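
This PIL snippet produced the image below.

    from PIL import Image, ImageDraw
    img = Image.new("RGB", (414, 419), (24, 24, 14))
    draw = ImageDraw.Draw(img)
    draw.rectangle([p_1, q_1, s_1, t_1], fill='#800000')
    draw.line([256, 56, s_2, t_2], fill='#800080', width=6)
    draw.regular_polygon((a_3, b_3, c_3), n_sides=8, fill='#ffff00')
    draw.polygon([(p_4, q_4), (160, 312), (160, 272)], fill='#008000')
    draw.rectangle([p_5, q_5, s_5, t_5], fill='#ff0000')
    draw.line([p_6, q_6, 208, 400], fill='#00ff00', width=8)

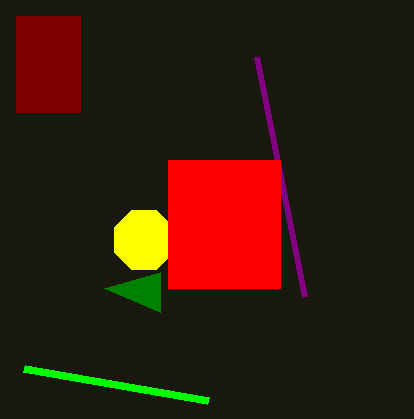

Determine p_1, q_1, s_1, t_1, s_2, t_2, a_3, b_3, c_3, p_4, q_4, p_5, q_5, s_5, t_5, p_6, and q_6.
p_1 = 16; q_1 = 16; s_1 = 80; t_1 = 112; s_2 = 304; t_2 = 296; a_3 = 144; b_3 = 240; c_3 = 32; p_4 = 104; q_4 = 288; p_5 = 168; q_5 = 160; s_5 = 280; t_5 = 288; p_6 = 24; q_6 = 368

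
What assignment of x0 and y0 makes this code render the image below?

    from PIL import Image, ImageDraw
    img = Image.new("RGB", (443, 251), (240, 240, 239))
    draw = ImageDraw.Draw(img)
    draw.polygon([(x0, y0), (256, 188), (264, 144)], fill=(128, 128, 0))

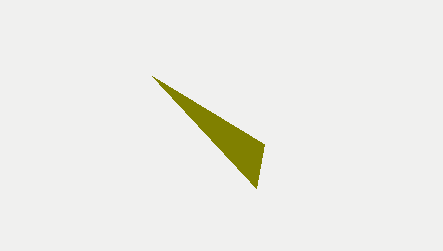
x0 = 152
y0 = 76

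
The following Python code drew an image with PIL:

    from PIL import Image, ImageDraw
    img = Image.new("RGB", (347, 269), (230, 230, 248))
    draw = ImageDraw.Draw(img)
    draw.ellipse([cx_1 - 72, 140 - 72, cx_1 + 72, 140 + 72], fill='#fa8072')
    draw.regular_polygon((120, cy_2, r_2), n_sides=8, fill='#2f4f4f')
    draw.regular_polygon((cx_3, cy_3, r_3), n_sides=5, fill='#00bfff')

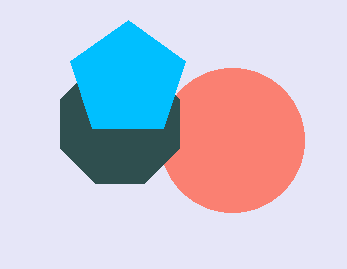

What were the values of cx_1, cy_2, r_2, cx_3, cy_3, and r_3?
cx_1 = 232
cy_2 = 124
r_2 = 64
cx_3 = 128
cy_3 = 80
r_3 = 60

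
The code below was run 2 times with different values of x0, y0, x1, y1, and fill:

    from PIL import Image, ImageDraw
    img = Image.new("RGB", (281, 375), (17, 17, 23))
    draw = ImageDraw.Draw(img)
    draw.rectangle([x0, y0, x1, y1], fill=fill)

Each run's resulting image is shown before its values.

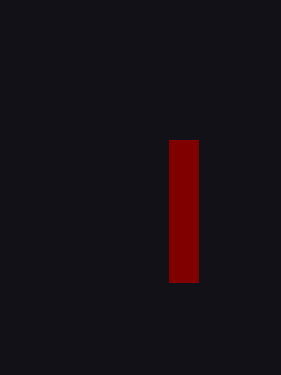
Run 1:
x0 = 169; y0 = 140; x1 = 198; y1 = 282; fill = 'maroon'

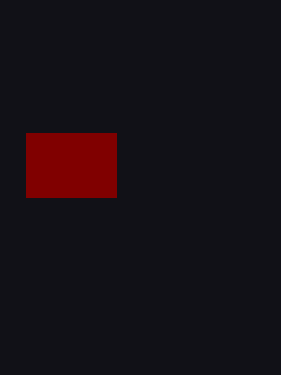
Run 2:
x0 = 26; y0 = 133; x1 = 116; y1 = 197; fill = 'maroon'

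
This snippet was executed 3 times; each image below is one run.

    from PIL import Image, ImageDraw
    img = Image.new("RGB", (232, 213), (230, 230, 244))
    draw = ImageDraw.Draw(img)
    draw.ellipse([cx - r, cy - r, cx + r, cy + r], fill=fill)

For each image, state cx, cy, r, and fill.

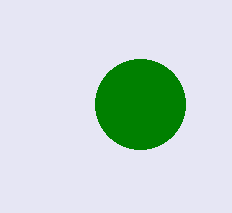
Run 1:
cx = 140, cy = 104, r = 45, fill = 'green'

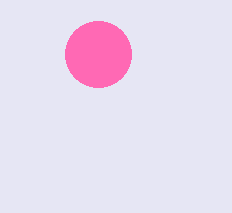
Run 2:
cx = 98
cy = 54
r = 33
fill = 'hotpink'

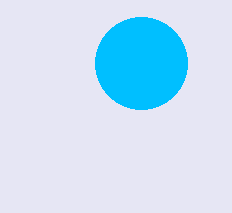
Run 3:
cx = 141
cy = 63
r = 46
fill = 'deepskyblue'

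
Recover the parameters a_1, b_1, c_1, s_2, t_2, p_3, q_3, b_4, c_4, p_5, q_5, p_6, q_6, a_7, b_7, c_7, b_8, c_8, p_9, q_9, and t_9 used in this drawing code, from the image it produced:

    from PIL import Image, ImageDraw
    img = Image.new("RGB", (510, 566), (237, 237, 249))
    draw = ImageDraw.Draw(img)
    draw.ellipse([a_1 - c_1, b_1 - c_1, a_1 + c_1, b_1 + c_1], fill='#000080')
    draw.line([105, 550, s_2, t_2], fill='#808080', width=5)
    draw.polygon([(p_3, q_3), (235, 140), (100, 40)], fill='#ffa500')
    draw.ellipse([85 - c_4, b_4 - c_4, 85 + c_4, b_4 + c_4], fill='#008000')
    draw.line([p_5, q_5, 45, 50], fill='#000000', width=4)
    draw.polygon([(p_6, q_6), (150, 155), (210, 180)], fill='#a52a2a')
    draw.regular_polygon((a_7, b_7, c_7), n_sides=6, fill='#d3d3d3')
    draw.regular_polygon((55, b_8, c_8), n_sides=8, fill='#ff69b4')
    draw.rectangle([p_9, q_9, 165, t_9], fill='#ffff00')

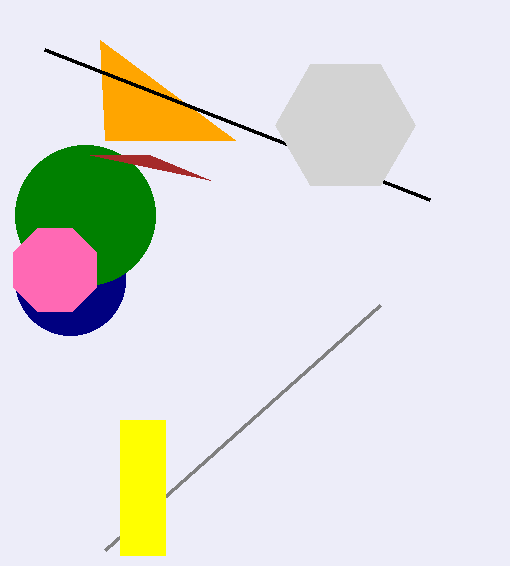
a_1 = 70; b_1 = 280; c_1 = 55; s_2 = 380; t_2 = 305; p_3 = 105; q_3 = 140; b_4 = 215; c_4 = 70; p_5 = 430; q_5 = 200; p_6 = 90; q_6 = 155; a_7 = 345; b_7 = 125; c_7 = 70; b_8 = 270; c_8 = 45; p_9 = 120; q_9 = 420; t_9 = 555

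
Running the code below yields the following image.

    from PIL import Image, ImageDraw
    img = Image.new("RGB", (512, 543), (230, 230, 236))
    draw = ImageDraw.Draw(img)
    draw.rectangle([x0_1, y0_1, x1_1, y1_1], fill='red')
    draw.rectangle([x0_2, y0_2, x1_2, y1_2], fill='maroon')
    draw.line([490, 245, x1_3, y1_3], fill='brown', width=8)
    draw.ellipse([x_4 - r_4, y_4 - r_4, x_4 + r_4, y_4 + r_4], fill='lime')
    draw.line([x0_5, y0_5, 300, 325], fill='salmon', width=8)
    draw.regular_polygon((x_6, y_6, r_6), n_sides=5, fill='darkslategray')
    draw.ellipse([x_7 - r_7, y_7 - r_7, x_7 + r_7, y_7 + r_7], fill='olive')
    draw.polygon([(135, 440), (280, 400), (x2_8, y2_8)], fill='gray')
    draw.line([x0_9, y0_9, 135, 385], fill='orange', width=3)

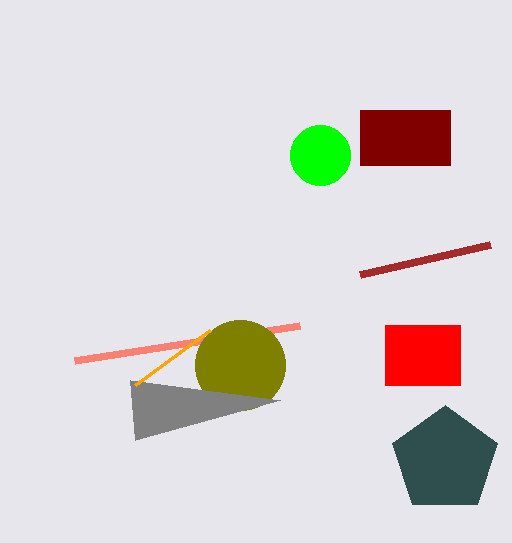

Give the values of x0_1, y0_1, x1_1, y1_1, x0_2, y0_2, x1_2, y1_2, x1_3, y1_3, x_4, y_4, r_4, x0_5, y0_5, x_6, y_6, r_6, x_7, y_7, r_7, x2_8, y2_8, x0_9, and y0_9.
x0_1 = 385
y0_1 = 325
x1_1 = 460
y1_1 = 385
x0_2 = 360
y0_2 = 110
x1_2 = 450
y1_2 = 165
x1_3 = 360
y1_3 = 275
x_4 = 320
y_4 = 155
r_4 = 30
x0_5 = 75
y0_5 = 360
x_6 = 445
y_6 = 460
r_6 = 55
x_7 = 240
y_7 = 365
r_7 = 45
x2_8 = 130
y2_8 = 380
x0_9 = 210
y0_9 = 330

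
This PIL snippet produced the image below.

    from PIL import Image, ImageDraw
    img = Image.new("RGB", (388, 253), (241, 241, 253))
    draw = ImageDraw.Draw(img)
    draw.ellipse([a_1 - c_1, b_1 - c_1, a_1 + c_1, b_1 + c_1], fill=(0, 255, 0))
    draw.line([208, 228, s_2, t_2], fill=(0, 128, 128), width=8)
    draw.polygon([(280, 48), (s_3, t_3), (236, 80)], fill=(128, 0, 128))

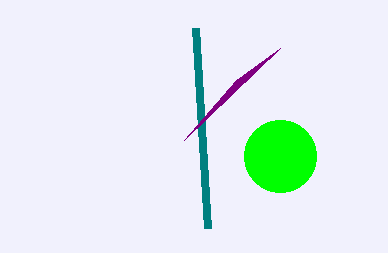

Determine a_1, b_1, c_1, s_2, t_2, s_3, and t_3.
a_1 = 280; b_1 = 156; c_1 = 36; s_2 = 196; t_2 = 28; s_3 = 184; t_3 = 140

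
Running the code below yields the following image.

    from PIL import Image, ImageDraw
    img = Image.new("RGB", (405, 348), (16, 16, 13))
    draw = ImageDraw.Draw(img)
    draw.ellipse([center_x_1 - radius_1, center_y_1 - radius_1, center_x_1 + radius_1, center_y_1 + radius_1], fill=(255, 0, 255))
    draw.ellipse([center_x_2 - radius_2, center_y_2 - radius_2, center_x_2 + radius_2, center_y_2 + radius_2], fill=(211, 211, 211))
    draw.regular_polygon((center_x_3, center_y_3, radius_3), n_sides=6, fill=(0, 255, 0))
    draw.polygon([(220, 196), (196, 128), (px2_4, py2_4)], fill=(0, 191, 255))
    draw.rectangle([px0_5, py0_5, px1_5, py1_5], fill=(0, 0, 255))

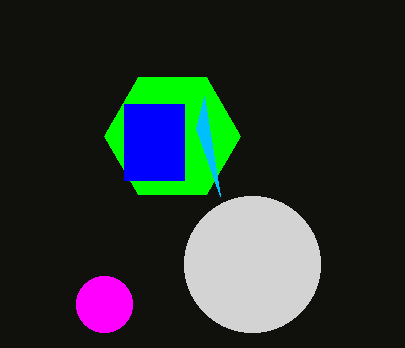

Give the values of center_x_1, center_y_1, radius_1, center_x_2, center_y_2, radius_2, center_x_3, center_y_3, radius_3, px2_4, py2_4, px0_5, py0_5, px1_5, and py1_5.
center_x_1 = 104, center_y_1 = 304, radius_1 = 28, center_x_2 = 252, center_y_2 = 264, radius_2 = 68, center_x_3 = 172, center_y_3 = 136, radius_3 = 68, px2_4 = 204, py2_4 = 96, px0_5 = 124, py0_5 = 104, px1_5 = 184, py1_5 = 180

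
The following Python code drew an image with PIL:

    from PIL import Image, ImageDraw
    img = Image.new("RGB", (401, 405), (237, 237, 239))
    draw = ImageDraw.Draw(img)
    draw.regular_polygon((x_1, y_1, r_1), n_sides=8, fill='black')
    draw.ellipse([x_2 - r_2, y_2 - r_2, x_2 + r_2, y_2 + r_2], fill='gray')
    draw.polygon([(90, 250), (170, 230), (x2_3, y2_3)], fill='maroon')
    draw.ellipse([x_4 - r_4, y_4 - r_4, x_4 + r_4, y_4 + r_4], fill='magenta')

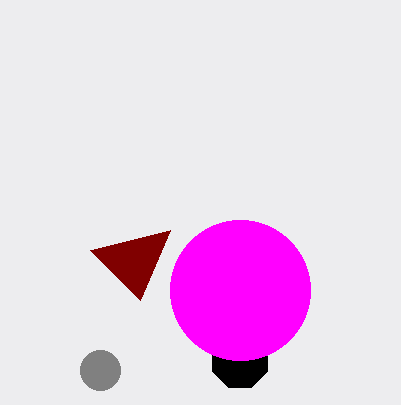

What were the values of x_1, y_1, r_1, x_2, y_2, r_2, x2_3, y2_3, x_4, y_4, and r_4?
x_1 = 240; y_1 = 360; r_1 = 30; x_2 = 100; y_2 = 370; r_2 = 20; x2_3 = 140; y2_3 = 300; x_4 = 240; y_4 = 290; r_4 = 70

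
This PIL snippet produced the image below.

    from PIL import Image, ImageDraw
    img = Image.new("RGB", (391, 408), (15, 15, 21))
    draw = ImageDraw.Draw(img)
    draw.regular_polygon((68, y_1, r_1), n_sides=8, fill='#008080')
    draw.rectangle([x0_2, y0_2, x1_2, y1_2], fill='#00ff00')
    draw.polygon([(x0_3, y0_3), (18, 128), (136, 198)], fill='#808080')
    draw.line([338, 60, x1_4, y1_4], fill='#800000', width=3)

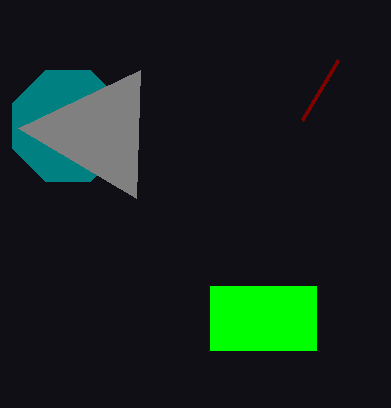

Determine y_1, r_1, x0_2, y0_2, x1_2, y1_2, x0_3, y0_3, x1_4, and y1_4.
y_1 = 126, r_1 = 60, x0_2 = 210, y0_2 = 286, x1_2 = 316, y1_2 = 350, x0_3 = 140, y0_3 = 70, x1_4 = 302, y1_4 = 120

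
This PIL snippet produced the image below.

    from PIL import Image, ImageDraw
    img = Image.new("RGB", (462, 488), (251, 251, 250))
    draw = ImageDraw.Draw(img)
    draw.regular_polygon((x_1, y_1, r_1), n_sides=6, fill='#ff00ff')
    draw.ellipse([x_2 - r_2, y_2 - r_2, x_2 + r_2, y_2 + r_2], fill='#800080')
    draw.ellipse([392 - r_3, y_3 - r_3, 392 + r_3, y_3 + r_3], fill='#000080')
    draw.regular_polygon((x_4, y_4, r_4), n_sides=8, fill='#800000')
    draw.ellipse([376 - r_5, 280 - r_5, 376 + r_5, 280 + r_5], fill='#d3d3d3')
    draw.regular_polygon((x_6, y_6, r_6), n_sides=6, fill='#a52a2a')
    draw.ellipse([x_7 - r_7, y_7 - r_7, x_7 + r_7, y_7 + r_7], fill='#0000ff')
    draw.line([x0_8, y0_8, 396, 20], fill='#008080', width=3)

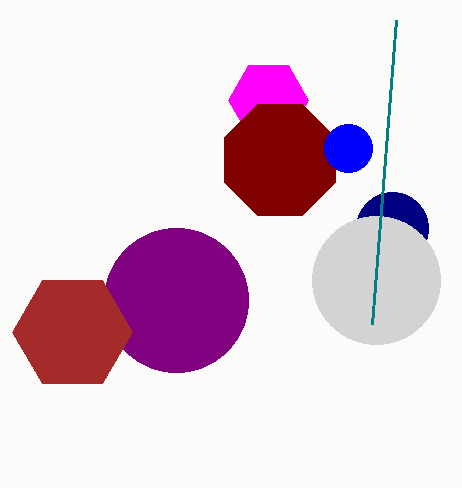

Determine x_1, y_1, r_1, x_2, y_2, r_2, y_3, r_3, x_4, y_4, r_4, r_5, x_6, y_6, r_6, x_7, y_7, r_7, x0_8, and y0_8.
x_1 = 268; y_1 = 100; r_1 = 40; x_2 = 176; y_2 = 300; r_2 = 72; y_3 = 228; r_3 = 36; x_4 = 280; y_4 = 160; r_4 = 60; r_5 = 64; x_6 = 72; y_6 = 332; r_6 = 60; x_7 = 348; y_7 = 148; r_7 = 24; x0_8 = 372; y0_8 = 324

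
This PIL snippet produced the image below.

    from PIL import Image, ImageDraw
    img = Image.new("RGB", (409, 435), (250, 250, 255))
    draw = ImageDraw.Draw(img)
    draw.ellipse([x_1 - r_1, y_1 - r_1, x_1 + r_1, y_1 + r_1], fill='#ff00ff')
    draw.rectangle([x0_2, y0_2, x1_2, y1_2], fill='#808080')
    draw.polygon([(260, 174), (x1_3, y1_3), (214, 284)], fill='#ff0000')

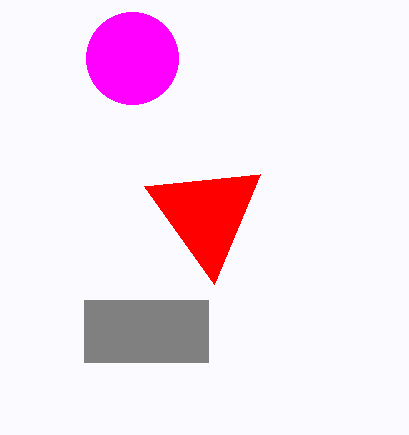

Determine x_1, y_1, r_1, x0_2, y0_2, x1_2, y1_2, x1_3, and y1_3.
x_1 = 132; y_1 = 58; r_1 = 46; x0_2 = 84; y0_2 = 300; x1_2 = 208; y1_2 = 362; x1_3 = 144; y1_3 = 186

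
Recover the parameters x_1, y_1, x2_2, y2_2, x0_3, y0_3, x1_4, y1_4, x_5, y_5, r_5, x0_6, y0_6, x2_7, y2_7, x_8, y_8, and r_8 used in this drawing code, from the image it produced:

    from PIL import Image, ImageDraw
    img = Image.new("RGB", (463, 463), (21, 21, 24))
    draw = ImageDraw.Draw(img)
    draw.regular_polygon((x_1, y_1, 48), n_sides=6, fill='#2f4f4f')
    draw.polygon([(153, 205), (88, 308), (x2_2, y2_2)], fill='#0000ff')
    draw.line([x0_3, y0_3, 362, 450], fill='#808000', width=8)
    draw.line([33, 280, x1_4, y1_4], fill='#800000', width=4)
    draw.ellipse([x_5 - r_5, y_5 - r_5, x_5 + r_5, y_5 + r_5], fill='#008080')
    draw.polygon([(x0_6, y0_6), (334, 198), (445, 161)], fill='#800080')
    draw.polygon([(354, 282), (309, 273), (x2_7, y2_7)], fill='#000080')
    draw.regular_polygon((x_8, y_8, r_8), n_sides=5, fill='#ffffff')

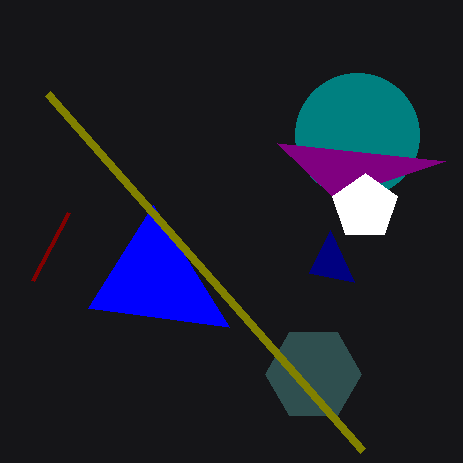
x_1 = 313; y_1 = 374; x2_2 = 229; y2_2 = 327; x0_3 = 47; y0_3 = 93; x1_4 = 69; y1_4 = 212; x_5 = 357; y_5 = 135; r_5 = 62; x0_6 = 277; y0_6 = 143; x2_7 = 330; y2_7 = 230; x_8 = 365; y_8 = 207; r_8 = 34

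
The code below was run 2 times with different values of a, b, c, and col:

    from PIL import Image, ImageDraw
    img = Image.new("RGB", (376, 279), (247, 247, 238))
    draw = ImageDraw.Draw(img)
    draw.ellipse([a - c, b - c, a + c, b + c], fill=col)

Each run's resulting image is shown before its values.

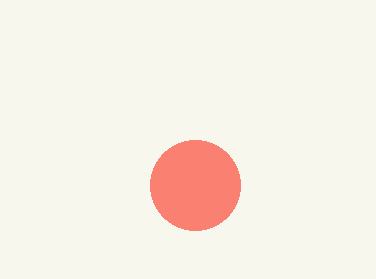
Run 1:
a = 195; b = 185; c = 45; col = 'salmon'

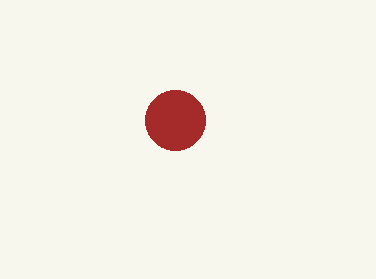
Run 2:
a = 175; b = 120; c = 30; col = 'brown'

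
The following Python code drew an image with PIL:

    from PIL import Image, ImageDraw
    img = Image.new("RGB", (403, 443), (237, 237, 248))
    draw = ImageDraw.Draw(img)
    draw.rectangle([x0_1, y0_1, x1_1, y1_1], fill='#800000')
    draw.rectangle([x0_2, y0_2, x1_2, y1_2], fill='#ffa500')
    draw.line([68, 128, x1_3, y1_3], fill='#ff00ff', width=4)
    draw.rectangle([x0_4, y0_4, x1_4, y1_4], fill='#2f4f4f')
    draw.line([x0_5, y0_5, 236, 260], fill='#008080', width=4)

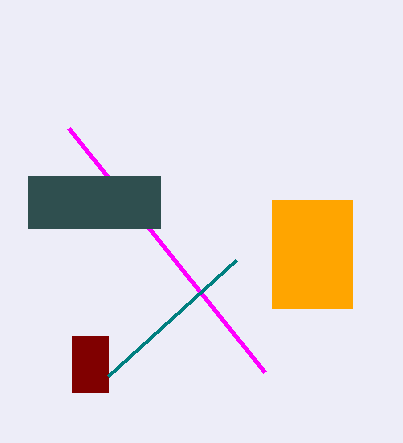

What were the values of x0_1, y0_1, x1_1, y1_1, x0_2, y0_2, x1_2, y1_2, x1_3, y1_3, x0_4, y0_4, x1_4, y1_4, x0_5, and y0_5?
x0_1 = 72
y0_1 = 336
x1_1 = 108
y1_1 = 392
x0_2 = 272
y0_2 = 200
x1_2 = 352
y1_2 = 308
x1_3 = 264
y1_3 = 372
x0_4 = 28
y0_4 = 176
x1_4 = 160
y1_4 = 228
x0_5 = 108
y0_5 = 376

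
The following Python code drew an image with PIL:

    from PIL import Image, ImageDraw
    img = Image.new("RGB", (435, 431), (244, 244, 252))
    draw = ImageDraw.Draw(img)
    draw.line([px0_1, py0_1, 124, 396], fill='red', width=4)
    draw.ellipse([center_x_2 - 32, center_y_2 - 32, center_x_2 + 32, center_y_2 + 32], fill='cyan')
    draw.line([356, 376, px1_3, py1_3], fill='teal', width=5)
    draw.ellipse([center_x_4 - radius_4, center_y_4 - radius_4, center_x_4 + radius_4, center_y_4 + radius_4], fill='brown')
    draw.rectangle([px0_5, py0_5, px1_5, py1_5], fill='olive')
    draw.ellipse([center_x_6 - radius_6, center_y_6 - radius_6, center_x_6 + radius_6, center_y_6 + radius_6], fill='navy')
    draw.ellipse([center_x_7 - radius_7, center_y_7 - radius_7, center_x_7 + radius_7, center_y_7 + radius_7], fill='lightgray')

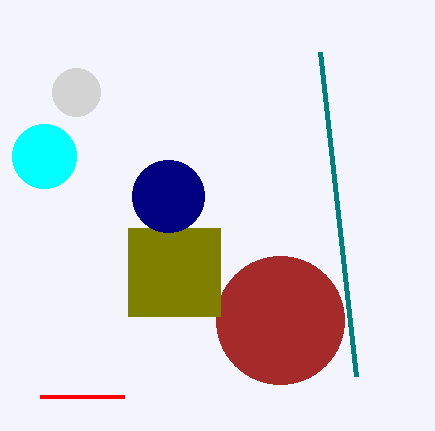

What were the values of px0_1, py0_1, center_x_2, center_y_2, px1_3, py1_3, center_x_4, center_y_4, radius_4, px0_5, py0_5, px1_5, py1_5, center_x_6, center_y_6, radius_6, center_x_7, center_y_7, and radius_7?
px0_1 = 40; py0_1 = 396; center_x_2 = 44; center_y_2 = 156; px1_3 = 320; py1_3 = 52; center_x_4 = 280; center_y_4 = 320; radius_4 = 64; px0_5 = 128; py0_5 = 228; px1_5 = 220; py1_5 = 316; center_x_6 = 168; center_y_6 = 196; radius_6 = 36; center_x_7 = 76; center_y_7 = 92; radius_7 = 24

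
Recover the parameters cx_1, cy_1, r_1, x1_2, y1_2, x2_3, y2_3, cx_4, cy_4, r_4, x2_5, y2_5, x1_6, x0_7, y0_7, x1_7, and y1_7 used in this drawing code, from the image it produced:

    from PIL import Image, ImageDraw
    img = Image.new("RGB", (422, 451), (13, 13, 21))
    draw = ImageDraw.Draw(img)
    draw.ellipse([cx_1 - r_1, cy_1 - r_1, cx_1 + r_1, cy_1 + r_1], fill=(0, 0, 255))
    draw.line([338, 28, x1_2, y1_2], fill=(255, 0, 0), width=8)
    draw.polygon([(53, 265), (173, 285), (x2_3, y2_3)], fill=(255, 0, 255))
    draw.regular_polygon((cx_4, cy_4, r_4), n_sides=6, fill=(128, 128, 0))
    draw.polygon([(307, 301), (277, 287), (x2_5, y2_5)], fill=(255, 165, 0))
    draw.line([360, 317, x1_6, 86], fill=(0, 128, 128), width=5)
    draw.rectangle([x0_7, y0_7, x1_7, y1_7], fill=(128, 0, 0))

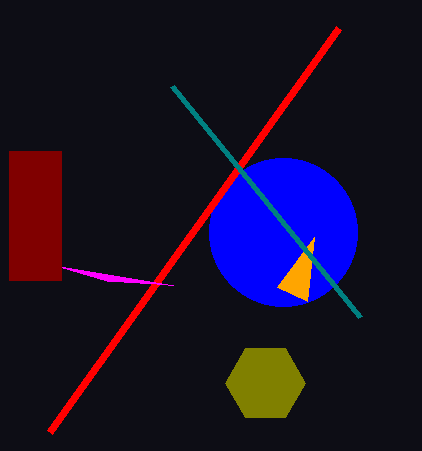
cx_1 = 283
cy_1 = 232
r_1 = 74
x1_2 = 49
y1_2 = 432
x2_3 = 107
y2_3 = 281
cx_4 = 265
cy_4 = 383
r_4 = 40
x2_5 = 314
y2_5 = 237
x1_6 = 172
x0_7 = 9
y0_7 = 151
x1_7 = 61
y1_7 = 280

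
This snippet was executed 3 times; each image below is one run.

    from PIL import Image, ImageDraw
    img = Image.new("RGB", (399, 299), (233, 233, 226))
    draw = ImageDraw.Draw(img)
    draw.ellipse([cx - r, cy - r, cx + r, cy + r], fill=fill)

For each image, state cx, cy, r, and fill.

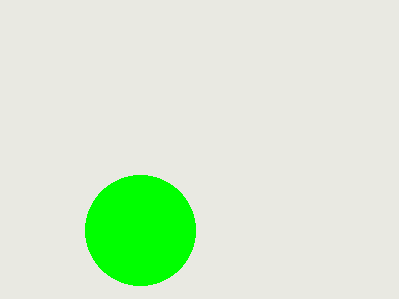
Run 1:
cx = 140; cy = 230; r = 55; fill = 'lime'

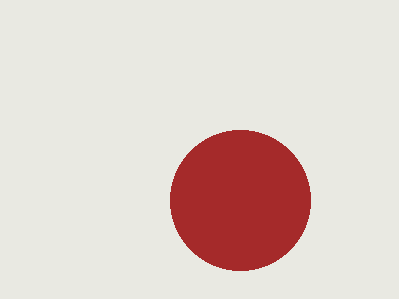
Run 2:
cx = 240, cy = 200, r = 70, fill = 'brown'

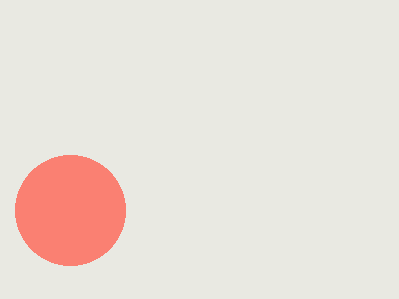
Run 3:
cx = 70, cy = 210, r = 55, fill = 'salmon'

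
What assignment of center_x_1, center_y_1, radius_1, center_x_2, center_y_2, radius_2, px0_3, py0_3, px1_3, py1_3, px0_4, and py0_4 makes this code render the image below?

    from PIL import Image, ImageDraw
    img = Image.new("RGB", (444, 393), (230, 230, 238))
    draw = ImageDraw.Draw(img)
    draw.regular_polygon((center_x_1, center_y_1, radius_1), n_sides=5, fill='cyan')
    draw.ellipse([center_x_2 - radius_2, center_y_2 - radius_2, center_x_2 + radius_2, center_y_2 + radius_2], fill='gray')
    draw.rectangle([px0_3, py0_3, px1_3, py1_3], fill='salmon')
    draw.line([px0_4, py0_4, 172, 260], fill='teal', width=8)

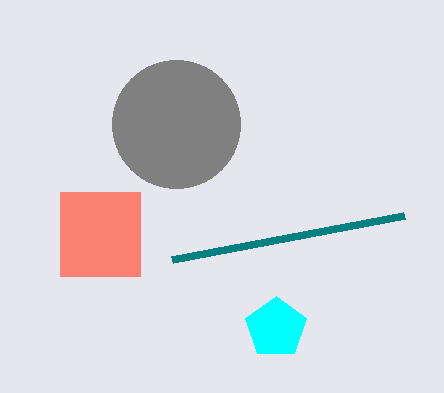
center_x_1 = 276, center_y_1 = 328, radius_1 = 32, center_x_2 = 176, center_y_2 = 124, radius_2 = 64, px0_3 = 60, py0_3 = 192, px1_3 = 140, py1_3 = 276, px0_4 = 404, py0_4 = 216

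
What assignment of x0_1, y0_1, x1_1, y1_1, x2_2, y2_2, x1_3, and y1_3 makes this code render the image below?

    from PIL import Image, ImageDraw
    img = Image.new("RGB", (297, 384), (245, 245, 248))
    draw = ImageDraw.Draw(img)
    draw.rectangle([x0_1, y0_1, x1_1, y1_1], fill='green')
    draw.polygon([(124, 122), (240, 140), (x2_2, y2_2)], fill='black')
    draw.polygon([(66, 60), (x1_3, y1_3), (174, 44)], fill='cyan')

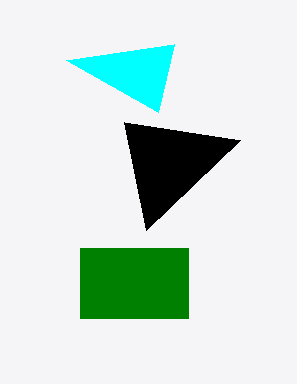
x0_1 = 80, y0_1 = 248, x1_1 = 188, y1_1 = 318, x2_2 = 146, y2_2 = 230, x1_3 = 158, y1_3 = 112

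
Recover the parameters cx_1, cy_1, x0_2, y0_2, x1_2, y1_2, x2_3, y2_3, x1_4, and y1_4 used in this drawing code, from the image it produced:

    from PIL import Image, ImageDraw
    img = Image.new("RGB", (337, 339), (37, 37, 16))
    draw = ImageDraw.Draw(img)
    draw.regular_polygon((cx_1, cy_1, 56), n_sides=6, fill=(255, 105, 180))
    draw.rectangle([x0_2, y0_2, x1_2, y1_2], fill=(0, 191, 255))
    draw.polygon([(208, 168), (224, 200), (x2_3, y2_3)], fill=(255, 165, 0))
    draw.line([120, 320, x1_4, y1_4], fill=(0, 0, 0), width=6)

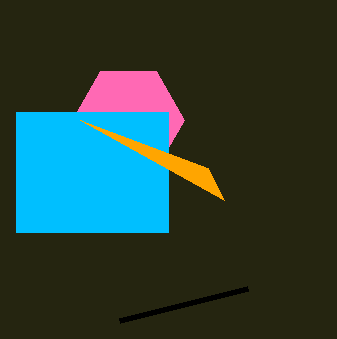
cx_1 = 128
cy_1 = 120
x0_2 = 16
y0_2 = 112
x1_2 = 168
y1_2 = 232
x2_3 = 80
y2_3 = 120
x1_4 = 248
y1_4 = 288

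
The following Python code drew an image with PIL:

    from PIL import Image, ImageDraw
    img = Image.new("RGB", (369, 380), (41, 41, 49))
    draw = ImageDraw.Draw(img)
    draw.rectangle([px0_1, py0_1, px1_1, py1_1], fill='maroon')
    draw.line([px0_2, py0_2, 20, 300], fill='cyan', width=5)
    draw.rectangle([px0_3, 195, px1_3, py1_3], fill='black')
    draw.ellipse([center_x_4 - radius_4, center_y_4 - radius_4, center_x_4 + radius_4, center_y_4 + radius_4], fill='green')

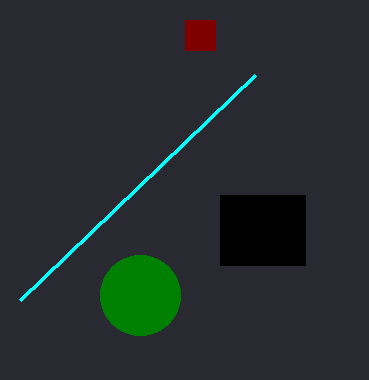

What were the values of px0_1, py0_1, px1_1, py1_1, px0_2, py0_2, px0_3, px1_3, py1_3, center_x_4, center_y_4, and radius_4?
px0_1 = 185; py0_1 = 20; px1_1 = 215; py1_1 = 50; px0_2 = 255; py0_2 = 75; px0_3 = 220; px1_3 = 305; py1_3 = 265; center_x_4 = 140; center_y_4 = 295; radius_4 = 40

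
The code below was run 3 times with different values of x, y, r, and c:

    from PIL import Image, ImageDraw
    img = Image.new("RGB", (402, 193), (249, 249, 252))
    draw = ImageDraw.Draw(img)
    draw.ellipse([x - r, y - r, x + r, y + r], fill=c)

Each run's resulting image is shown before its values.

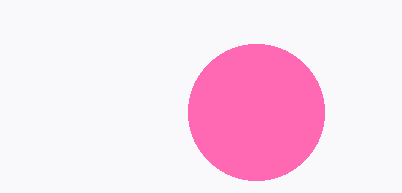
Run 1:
x = 256, y = 112, r = 68, c = 'hotpink'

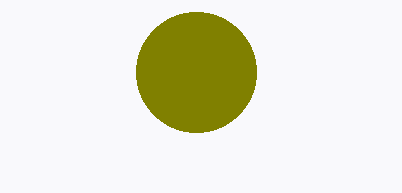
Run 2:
x = 196
y = 72
r = 60
c = 'olive'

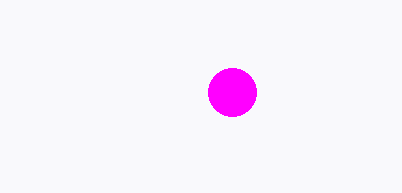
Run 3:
x = 232, y = 92, r = 24, c = 'magenta'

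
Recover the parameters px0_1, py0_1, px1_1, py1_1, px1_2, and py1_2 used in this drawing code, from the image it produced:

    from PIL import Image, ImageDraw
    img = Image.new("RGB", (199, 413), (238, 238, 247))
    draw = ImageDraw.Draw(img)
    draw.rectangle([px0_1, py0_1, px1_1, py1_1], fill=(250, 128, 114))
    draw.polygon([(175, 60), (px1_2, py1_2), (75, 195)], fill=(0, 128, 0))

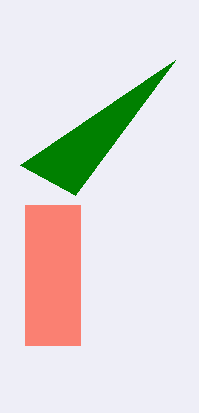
px0_1 = 25, py0_1 = 205, px1_1 = 80, py1_1 = 345, px1_2 = 20, py1_2 = 165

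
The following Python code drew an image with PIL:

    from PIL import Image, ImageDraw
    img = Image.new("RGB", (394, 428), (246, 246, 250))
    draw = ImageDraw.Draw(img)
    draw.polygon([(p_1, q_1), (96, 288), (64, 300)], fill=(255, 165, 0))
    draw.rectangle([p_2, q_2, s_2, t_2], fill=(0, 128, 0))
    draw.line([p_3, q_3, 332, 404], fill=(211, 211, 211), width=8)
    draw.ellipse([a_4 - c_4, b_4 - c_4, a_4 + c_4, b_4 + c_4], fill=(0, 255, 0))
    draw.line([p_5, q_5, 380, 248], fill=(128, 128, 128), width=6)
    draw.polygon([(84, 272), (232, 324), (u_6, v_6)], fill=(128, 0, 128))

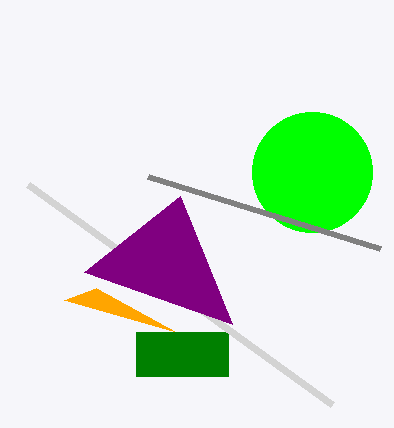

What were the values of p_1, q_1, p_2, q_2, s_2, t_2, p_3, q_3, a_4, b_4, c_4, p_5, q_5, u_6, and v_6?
p_1 = 176
q_1 = 332
p_2 = 136
q_2 = 332
s_2 = 228
t_2 = 376
p_3 = 28
q_3 = 184
a_4 = 312
b_4 = 172
c_4 = 60
p_5 = 148
q_5 = 176
u_6 = 180
v_6 = 196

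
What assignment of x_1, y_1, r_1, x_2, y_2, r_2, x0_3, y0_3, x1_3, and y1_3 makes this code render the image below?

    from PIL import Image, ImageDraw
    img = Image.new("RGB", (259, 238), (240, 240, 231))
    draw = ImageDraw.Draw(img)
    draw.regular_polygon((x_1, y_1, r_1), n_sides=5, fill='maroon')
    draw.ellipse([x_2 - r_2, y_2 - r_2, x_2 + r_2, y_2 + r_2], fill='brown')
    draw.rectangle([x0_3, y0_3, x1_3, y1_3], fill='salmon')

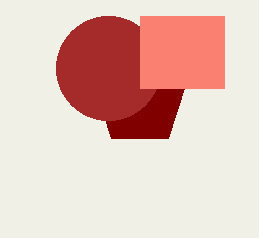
x_1 = 140, y_1 = 100, r_1 = 48, x_2 = 108, y_2 = 68, r_2 = 52, x0_3 = 140, y0_3 = 16, x1_3 = 224, y1_3 = 88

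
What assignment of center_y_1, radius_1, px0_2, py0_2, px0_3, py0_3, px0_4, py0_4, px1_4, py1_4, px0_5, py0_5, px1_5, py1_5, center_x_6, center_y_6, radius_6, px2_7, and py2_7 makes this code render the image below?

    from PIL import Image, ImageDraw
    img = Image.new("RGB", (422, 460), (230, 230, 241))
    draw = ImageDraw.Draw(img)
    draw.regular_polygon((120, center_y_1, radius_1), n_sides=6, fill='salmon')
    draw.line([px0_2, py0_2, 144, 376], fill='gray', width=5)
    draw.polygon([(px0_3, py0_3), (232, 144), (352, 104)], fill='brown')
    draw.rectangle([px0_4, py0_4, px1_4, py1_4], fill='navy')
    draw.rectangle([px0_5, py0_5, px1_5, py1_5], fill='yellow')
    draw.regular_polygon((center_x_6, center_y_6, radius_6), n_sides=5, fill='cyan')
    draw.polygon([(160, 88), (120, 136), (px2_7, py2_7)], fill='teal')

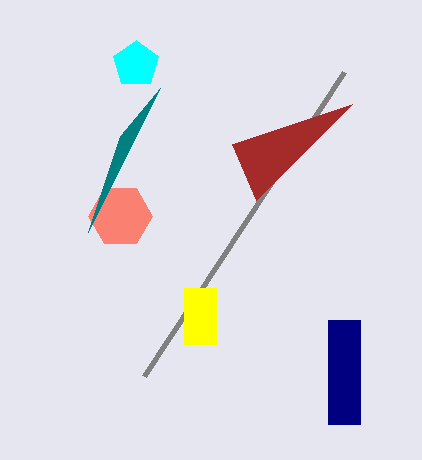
center_y_1 = 216; radius_1 = 32; px0_2 = 344; py0_2 = 72; px0_3 = 256; py0_3 = 200; px0_4 = 328; py0_4 = 320; px1_4 = 360; py1_4 = 424; px0_5 = 184; py0_5 = 288; px1_5 = 216; py1_5 = 344; center_x_6 = 136; center_y_6 = 64; radius_6 = 24; px2_7 = 88; py2_7 = 232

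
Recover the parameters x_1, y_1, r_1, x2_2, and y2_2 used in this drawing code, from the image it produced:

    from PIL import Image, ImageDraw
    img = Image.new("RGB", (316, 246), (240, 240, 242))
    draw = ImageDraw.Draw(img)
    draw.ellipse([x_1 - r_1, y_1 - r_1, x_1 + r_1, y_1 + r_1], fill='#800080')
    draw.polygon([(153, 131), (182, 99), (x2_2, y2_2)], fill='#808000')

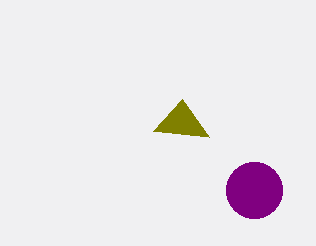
x_1 = 254
y_1 = 190
r_1 = 28
x2_2 = 209
y2_2 = 137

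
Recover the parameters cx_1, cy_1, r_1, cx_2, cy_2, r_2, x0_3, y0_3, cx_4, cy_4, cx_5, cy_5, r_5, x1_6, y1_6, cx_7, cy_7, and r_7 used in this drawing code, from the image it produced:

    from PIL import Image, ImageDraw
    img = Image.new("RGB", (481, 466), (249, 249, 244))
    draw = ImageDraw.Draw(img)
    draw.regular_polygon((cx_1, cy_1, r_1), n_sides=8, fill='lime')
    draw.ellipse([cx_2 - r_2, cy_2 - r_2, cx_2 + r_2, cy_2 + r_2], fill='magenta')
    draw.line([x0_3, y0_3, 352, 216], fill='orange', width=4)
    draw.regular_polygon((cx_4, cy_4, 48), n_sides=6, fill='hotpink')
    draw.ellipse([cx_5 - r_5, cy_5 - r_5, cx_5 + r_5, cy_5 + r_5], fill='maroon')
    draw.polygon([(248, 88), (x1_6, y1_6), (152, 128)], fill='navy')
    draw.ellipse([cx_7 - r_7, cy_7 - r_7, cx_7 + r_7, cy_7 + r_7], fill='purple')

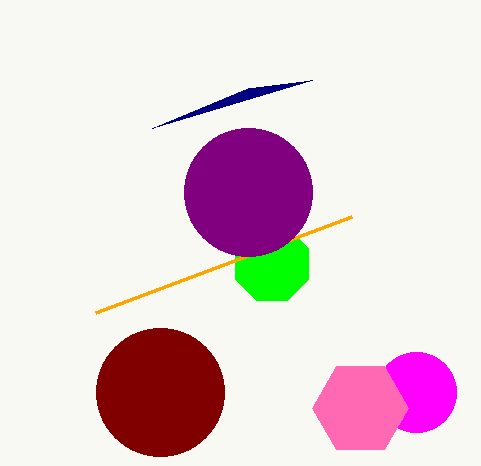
cx_1 = 272, cy_1 = 264, r_1 = 40, cx_2 = 416, cy_2 = 392, r_2 = 40, x0_3 = 96, y0_3 = 312, cx_4 = 360, cy_4 = 408, cx_5 = 160, cy_5 = 392, r_5 = 64, x1_6 = 312, y1_6 = 80, cx_7 = 248, cy_7 = 192, r_7 = 64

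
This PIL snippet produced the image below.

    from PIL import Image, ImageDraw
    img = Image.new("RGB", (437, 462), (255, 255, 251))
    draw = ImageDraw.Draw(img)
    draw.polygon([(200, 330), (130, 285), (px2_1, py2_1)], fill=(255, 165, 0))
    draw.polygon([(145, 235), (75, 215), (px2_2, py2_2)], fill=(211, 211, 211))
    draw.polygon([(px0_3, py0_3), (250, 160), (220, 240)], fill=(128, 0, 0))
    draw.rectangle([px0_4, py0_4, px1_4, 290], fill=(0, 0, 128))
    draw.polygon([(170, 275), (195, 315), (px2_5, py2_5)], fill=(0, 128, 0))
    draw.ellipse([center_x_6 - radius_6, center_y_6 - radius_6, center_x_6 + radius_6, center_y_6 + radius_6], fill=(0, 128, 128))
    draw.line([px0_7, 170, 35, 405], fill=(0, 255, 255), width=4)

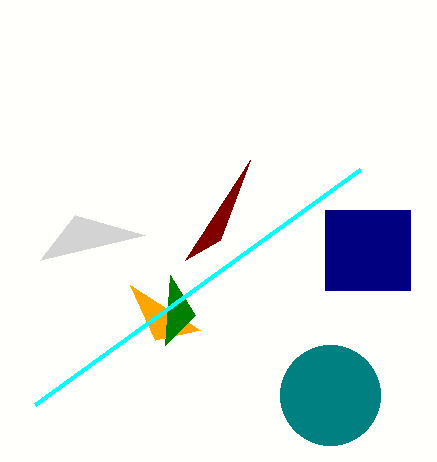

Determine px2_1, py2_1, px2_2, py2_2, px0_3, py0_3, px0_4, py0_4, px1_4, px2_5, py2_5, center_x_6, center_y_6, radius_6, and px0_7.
px2_1 = 155
py2_1 = 340
px2_2 = 40
py2_2 = 260
px0_3 = 185
py0_3 = 260
px0_4 = 325
py0_4 = 210
px1_4 = 410
px2_5 = 165
py2_5 = 345
center_x_6 = 330
center_y_6 = 395
radius_6 = 50
px0_7 = 360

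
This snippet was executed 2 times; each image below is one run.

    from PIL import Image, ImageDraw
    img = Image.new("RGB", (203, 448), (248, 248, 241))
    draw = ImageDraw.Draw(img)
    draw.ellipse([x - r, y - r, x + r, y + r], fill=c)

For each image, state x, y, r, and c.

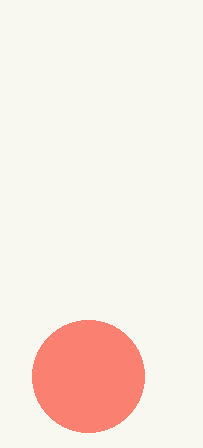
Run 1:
x = 88; y = 376; r = 56; c = 'salmon'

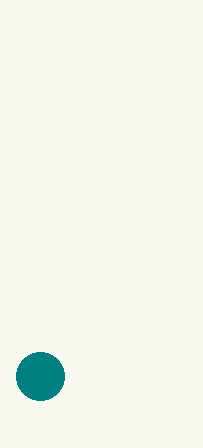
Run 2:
x = 40; y = 376; r = 24; c = 'teal'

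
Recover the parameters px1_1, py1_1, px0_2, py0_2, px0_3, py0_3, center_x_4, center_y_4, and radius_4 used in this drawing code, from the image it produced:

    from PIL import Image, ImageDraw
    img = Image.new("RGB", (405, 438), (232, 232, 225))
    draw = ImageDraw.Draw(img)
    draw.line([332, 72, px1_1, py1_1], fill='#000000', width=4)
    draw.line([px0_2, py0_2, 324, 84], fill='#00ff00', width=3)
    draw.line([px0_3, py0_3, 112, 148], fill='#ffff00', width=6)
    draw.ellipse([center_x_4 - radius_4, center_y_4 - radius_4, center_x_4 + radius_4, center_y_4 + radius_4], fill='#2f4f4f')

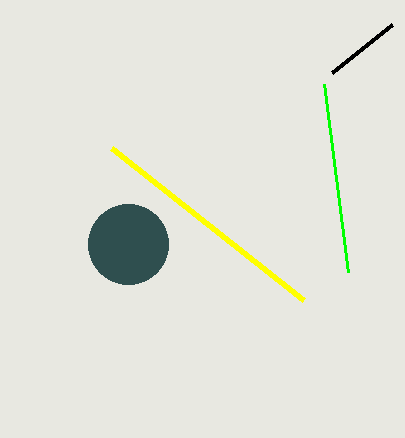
px1_1 = 392; py1_1 = 24; px0_2 = 348; py0_2 = 272; px0_3 = 304; py0_3 = 300; center_x_4 = 128; center_y_4 = 244; radius_4 = 40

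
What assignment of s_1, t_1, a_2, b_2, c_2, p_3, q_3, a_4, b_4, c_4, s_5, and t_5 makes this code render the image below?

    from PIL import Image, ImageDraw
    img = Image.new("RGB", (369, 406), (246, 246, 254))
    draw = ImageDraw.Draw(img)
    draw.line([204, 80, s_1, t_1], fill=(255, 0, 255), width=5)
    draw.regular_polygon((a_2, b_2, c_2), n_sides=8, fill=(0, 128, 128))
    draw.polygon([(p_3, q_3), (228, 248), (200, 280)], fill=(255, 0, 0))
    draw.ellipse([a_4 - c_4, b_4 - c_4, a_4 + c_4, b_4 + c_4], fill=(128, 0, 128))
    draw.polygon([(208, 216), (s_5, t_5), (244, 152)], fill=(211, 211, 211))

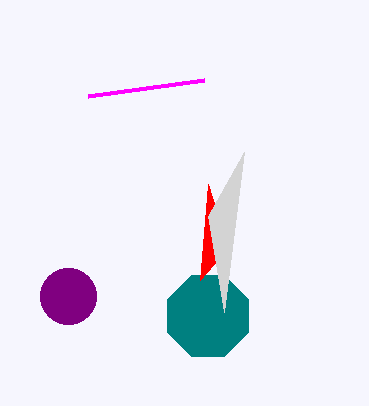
s_1 = 88, t_1 = 96, a_2 = 208, b_2 = 316, c_2 = 44, p_3 = 208, q_3 = 184, a_4 = 68, b_4 = 296, c_4 = 28, s_5 = 224, t_5 = 312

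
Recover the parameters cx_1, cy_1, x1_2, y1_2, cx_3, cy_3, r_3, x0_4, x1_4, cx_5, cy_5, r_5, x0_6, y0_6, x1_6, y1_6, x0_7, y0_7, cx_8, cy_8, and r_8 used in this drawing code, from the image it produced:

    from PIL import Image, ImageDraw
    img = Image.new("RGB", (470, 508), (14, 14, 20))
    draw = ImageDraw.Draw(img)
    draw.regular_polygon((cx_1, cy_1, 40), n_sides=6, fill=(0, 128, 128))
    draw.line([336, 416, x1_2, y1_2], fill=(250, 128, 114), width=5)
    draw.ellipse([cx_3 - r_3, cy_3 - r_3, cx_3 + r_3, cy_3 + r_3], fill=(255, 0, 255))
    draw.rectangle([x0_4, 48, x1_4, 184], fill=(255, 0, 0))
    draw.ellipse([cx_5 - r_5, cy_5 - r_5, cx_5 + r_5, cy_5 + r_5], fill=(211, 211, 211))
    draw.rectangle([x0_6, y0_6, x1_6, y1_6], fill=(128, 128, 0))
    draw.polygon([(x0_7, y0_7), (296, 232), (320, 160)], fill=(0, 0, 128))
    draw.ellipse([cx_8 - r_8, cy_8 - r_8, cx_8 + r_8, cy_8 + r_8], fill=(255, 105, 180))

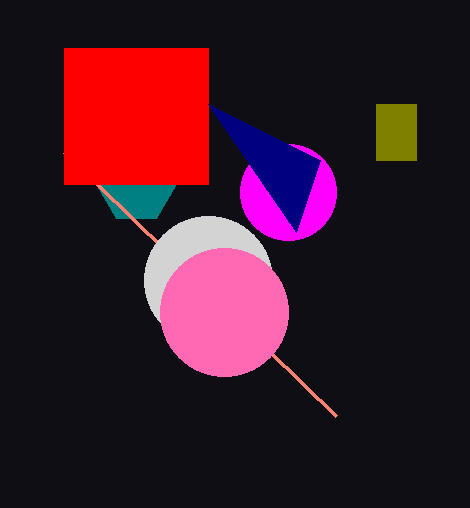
cx_1 = 136, cy_1 = 184, x1_2 = 64, y1_2 = 152, cx_3 = 288, cy_3 = 192, r_3 = 48, x0_4 = 64, x1_4 = 208, cx_5 = 208, cy_5 = 280, r_5 = 64, x0_6 = 376, y0_6 = 104, x1_6 = 416, y1_6 = 160, x0_7 = 208, y0_7 = 104, cx_8 = 224, cy_8 = 312, r_8 = 64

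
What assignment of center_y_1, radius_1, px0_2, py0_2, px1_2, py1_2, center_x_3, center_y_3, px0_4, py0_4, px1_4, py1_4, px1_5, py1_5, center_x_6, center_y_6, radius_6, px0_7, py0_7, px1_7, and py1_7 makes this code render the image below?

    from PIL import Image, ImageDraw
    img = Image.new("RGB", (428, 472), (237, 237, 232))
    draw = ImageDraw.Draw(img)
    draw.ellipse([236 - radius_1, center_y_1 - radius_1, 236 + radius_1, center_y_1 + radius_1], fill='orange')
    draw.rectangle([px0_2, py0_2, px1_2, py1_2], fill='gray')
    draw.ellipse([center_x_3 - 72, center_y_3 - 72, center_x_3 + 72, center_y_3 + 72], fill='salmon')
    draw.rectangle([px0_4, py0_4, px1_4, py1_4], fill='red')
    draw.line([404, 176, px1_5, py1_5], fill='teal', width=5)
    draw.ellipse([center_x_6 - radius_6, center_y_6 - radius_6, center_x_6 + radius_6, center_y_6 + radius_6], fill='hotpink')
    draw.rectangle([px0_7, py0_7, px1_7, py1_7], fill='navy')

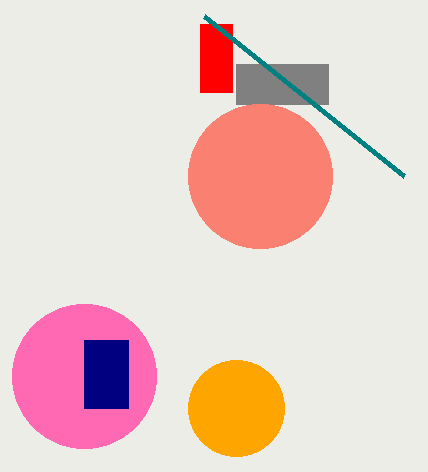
center_y_1 = 408; radius_1 = 48; px0_2 = 236; py0_2 = 64; px1_2 = 328; py1_2 = 104; center_x_3 = 260; center_y_3 = 176; px0_4 = 200; py0_4 = 24; px1_4 = 232; py1_4 = 92; px1_5 = 204; py1_5 = 16; center_x_6 = 84; center_y_6 = 376; radius_6 = 72; px0_7 = 84; py0_7 = 340; px1_7 = 128; py1_7 = 408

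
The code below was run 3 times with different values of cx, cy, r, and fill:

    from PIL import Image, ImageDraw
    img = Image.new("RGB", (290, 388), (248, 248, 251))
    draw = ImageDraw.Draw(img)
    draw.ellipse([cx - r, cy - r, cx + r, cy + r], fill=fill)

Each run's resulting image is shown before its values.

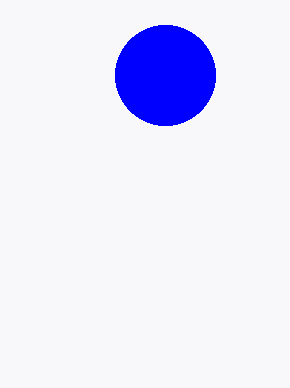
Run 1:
cx = 165, cy = 75, r = 50, fill = 'blue'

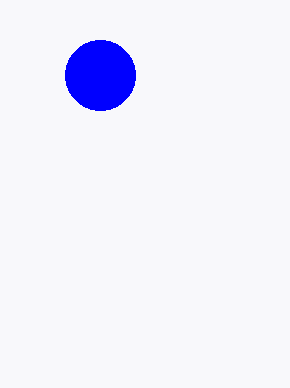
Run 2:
cx = 100
cy = 75
r = 35
fill = 'blue'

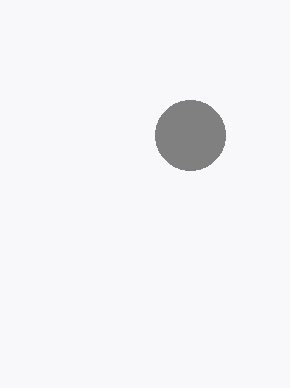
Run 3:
cx = 190
cy = 135
r = 35
fill = 'gray'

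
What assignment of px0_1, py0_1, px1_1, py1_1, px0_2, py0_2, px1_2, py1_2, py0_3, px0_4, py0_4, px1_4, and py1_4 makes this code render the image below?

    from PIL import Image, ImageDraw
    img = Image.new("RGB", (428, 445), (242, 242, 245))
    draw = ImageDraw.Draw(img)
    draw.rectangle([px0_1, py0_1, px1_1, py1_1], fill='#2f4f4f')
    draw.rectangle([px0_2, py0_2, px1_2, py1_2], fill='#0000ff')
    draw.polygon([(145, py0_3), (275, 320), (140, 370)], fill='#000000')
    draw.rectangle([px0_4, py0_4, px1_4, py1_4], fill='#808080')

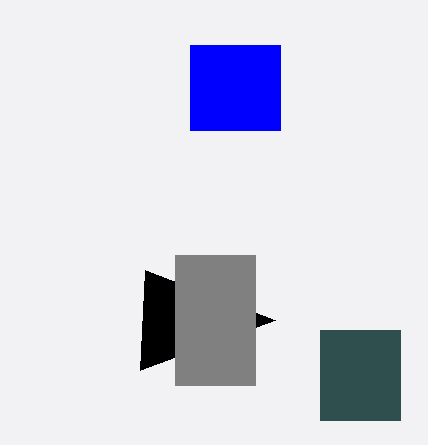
px0_1 = 320
py0_1 = 330
px1_1 = 400
py1_1 = 420
px0_2 = 190
py0_2 = 45
px1_2 = 280
py1_2 = 130
py0_3 = 270
px0_4 = 175
py0_4 = 255
px1_4 = 255
py1_4 = 385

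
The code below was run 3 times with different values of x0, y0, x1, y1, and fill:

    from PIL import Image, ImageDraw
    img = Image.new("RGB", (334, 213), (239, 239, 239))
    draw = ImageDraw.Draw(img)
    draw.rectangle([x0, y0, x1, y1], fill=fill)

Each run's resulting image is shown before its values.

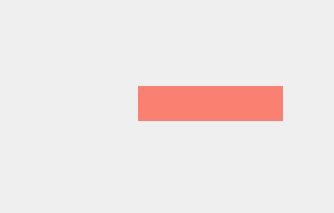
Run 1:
x0 = 138
y0 = 86
x1 = 282
y1 = 120
fill = 'salmon'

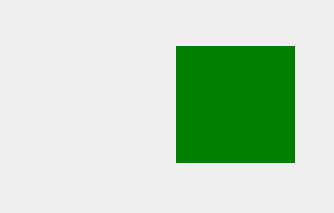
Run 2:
x0 = 176
y0 = 46
x1 = 294
y1 = 162
fill = 'green'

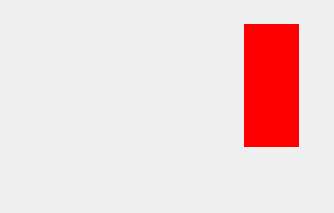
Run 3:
x0 = 244, y0 = 24, x1 = 298, y1 = 146, fill = 'red'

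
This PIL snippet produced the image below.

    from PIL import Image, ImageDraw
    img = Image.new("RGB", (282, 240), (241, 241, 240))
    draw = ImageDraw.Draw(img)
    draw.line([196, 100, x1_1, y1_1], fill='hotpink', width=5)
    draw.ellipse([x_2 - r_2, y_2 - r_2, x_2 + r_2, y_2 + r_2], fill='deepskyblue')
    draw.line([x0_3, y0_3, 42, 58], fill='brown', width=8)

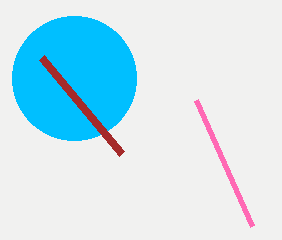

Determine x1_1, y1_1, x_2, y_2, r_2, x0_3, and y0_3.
x1_1 = 252, y1_1 = 226, x_2 = 74, y_2 = 78, r_2 = 62, x0_3 = 122, y0_3 = 154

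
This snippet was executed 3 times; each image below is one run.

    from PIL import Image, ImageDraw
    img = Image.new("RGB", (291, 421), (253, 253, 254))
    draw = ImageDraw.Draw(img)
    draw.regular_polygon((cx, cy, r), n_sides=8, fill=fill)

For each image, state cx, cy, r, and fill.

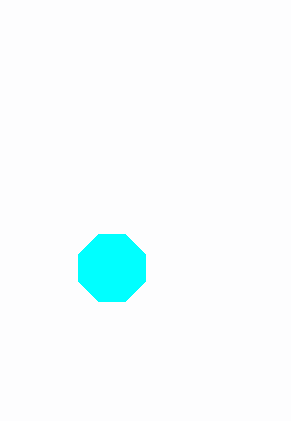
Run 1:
cx = 112; cy = 268; r = 36; fill = 'cyan'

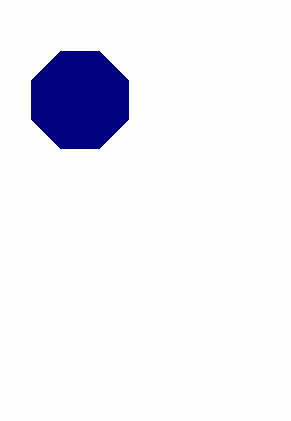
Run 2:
cx = 80; cy = 100; r = 52; fill = 'navy'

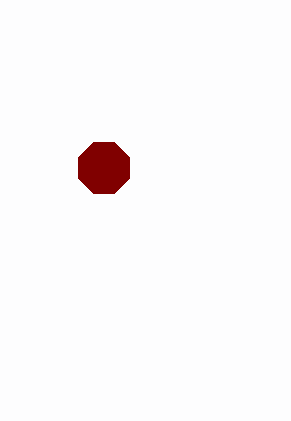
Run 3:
cx = 104; cy = 168; r = 28; fill = 'maroon'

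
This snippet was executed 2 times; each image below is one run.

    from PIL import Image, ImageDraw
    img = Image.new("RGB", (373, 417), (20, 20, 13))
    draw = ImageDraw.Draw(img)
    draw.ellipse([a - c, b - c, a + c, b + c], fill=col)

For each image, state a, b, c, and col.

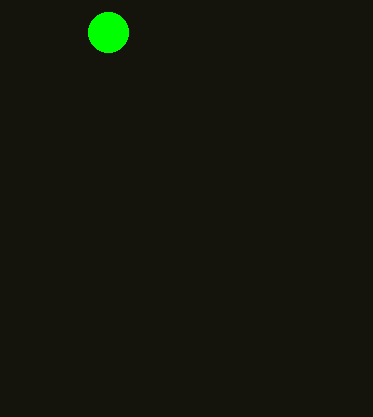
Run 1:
a = 108, b = 32, c = 20, col = 'lime'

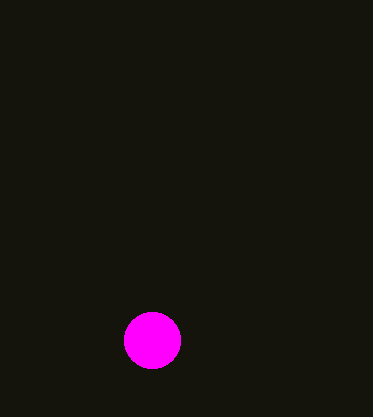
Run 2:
a = 152
b = 340
c = 28
col = 'magenta'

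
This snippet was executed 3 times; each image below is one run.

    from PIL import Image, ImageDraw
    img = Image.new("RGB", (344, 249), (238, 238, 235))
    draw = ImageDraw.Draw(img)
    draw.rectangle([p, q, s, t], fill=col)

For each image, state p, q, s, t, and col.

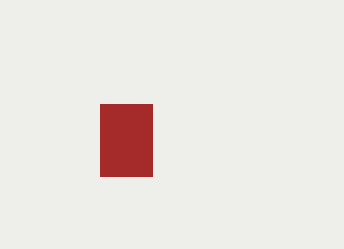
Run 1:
p = 100, q = 104, s = 152, t = 176, col = 'brown'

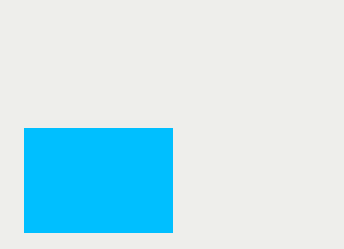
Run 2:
p = 24
q = 128
s = 172
t = 232
col = 'deepskyblue'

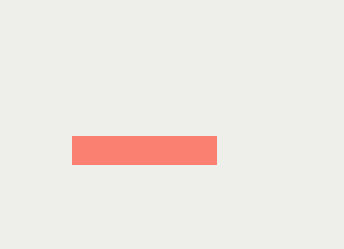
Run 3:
p = 72
q = 136
s = 216
t = 164
col = 'salmon'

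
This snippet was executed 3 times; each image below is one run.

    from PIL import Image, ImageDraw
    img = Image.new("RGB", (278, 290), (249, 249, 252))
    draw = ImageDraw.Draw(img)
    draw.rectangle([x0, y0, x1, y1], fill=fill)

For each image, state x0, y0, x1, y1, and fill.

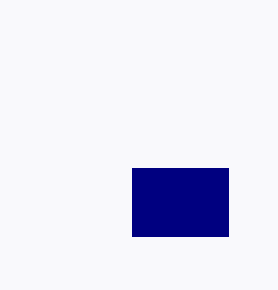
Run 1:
x0 = 132, y0 = 168, x1 = 228, y1 = 236, fill = 'navy'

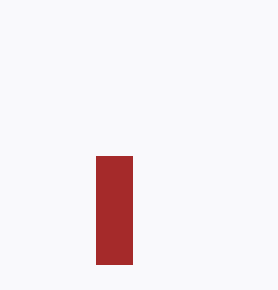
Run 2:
x0 = 96
y0 = 156
x1 = 132
y1 = 264
fill = 'brown'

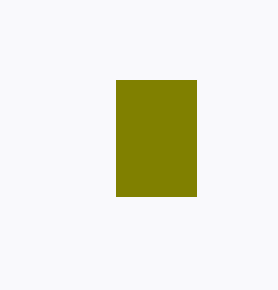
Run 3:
x0 = 116, y0 = 80, x1 = 196, y1 = 196, fill = 'olive'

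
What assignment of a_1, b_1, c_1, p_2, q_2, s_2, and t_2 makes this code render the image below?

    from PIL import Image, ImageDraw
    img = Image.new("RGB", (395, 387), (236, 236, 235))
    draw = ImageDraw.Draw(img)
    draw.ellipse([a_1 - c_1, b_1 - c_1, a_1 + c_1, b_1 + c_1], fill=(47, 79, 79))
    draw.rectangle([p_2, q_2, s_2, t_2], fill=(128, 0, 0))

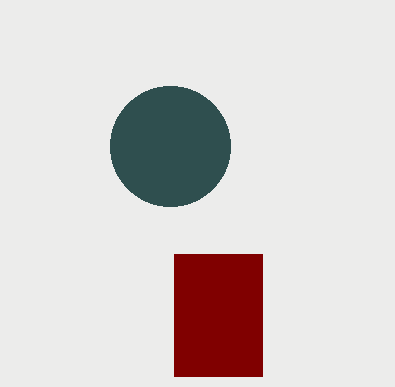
a_1 = 170; b_1 = 146; c_1 = 60; p_2 = 174; q_2 = 254; s_2 = 262; t_2 = 376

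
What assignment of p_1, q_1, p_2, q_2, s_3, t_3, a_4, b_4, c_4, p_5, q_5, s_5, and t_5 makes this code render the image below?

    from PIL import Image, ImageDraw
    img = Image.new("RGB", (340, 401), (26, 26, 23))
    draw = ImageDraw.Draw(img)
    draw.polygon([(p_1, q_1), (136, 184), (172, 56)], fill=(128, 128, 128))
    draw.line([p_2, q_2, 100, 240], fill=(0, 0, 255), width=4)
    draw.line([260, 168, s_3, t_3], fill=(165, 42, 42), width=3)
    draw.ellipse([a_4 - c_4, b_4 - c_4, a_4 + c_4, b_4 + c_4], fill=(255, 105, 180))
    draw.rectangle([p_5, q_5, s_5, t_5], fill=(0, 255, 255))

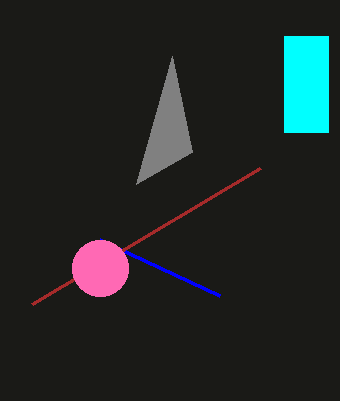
p_1 = 192; q_1 = 152; p_2 = 220; q_2 = 296; s_3 = 32; t_3 = 304; a_4 = 100; b_4 = 268; c_4 = 28; p_5 = 284; q_5 = 36; s_5 = 328; t_5 = 132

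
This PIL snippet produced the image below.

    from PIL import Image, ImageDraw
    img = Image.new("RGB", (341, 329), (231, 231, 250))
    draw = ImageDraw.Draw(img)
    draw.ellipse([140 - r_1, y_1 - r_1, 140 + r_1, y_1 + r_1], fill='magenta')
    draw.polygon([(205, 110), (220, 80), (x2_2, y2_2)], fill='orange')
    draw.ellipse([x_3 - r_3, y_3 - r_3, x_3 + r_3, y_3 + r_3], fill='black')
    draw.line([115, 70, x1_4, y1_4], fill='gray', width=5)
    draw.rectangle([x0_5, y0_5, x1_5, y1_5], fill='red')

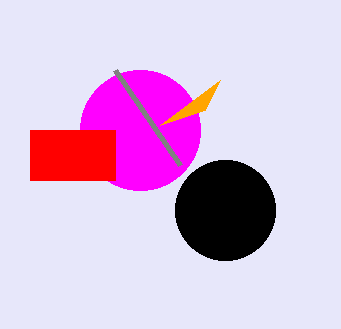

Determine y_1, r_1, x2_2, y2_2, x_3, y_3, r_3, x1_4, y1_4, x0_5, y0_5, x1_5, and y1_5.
y_1 = 130; r_1 = 60; x2_2 = 160; y2_2 = 125; x_3 = 225; y_3 = 210; r_3 = 50; x1_4 = 180; y1_4 = 165; x0_5 = 30; y0_5 = 130; x1_5 = 115; y1_5 = 180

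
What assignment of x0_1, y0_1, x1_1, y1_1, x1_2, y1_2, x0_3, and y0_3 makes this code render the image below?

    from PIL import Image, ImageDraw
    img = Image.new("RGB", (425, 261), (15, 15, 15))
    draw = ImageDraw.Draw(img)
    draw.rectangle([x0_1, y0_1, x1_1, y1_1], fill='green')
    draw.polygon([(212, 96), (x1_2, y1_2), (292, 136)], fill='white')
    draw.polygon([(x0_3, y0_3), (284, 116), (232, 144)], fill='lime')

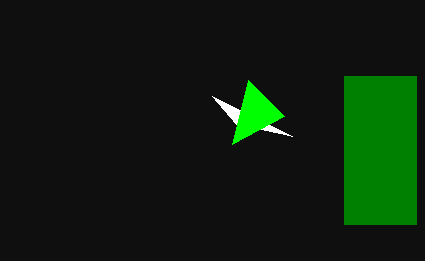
x0_1 = 344
y0_1 = 76
x1_1 = 416
y1_1 = 224
x1_2 = 236
y1_2 = 124
x0_3 = 248
y0_3 = 80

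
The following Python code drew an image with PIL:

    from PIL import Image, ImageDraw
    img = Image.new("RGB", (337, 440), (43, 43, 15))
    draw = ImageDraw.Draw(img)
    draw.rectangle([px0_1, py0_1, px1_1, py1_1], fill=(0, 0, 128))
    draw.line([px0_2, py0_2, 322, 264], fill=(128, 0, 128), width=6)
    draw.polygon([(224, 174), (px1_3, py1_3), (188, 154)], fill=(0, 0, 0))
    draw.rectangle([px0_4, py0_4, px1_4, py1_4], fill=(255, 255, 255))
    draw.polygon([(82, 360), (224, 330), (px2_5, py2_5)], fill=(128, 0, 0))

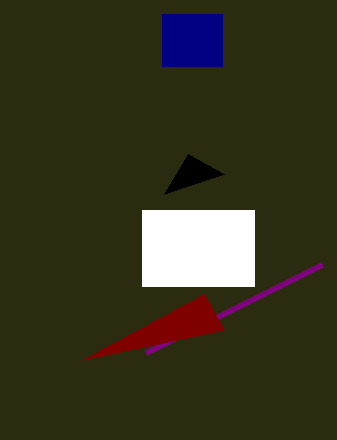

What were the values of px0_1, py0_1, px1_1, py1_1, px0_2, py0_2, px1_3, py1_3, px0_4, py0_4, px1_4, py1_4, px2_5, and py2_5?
px0_1 = 162; py0_1 = 14; px1_1 = 222; py1_1 = 66; px0_2 = 146; py0_2 = 352; px1_3 = 164; py1_3 = 194; px0_4 = 142; py0_4 = 210; px1_4 = 254; py1_4 = 286; px2_5 = 204; py2_5 = 294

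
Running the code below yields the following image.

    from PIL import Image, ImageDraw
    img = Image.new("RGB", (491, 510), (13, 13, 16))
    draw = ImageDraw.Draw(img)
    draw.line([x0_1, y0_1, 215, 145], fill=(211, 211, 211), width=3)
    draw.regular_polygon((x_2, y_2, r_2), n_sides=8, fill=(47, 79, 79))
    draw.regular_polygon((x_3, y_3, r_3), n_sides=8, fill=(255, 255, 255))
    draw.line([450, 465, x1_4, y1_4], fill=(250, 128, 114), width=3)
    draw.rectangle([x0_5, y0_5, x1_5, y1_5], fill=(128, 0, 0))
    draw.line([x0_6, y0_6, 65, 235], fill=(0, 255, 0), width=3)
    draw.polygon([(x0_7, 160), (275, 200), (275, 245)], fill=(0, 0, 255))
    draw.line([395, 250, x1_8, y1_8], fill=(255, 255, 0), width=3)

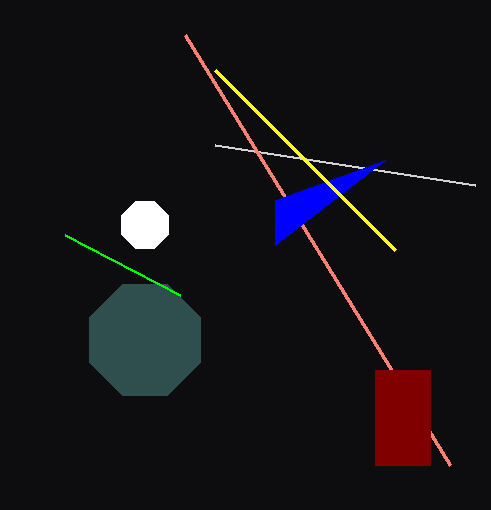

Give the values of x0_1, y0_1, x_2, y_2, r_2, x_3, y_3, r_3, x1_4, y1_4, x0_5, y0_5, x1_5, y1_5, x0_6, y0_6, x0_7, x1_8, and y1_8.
x0_1 = 475, y0_1 = 185, x_2 = 145, y_2 = 340, r_2 = 60, x_3 = 145, y_3 = 225, r_3 = 25, x1_4 = 185, y1_4 = 35, x0_5 = 375, y0_5 = 370, x1_5 = 430, y1_5 = 465, x0_6 = 180, y0_6 = 295, x0_7 = 385, x1_8 = 215, y1_8 = 70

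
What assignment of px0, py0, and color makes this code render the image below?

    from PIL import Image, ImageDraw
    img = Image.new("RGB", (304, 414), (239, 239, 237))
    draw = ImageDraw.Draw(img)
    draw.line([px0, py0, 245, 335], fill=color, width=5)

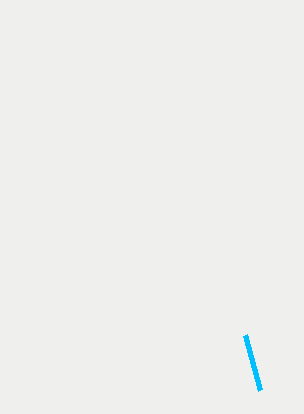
px0 = 260; py0 = 390; color = 'deepskyblue'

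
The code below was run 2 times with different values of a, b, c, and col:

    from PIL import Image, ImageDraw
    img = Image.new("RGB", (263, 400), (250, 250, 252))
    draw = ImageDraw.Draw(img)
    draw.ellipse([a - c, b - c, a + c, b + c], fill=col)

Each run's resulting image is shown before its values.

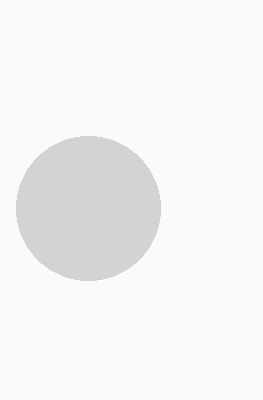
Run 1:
a = 88
b = 208
c = 72
col = 'lightgray'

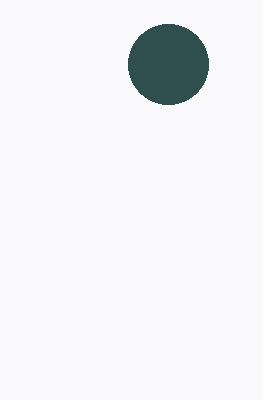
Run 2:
a = 168; b = 64; c = 40; col = 'darkslategray'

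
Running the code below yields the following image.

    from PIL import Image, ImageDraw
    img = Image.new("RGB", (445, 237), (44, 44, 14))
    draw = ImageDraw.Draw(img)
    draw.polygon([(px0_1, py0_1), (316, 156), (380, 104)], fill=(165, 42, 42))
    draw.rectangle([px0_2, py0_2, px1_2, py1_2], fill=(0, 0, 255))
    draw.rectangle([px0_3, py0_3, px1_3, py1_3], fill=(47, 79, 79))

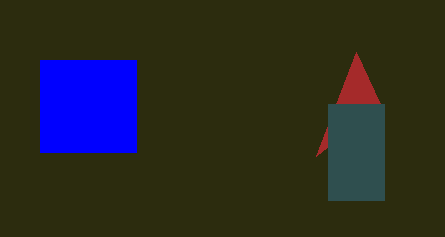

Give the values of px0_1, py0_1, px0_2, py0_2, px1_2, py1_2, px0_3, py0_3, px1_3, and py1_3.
px0_1 = 356; py0_1 = 52; px0_2 = 40; py0_2 = 60; px1_2 = 136; py1_2 = 152; px0_3 = 328; py0_3 = 104; px1_3 = 384; py1_3 = 200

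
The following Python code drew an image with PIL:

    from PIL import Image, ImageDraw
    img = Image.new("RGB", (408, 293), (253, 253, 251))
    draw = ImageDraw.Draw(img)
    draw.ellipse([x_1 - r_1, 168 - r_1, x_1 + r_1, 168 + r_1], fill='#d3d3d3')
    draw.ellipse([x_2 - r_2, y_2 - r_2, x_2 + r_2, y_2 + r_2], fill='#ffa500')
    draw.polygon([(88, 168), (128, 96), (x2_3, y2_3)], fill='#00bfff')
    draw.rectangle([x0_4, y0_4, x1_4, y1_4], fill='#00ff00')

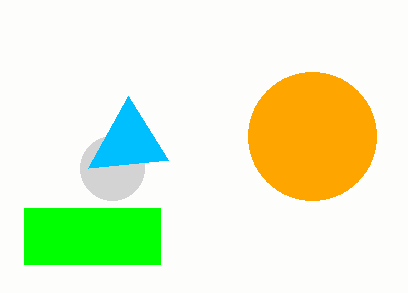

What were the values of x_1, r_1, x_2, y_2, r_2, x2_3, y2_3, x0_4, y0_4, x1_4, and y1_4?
x_1 = 112, r_1 = 32, x_2 = 312, y_2 = 136, r_2 = 64, x2_3 = 168, y2_3 = 160, x0_4 = 24, y0_4 = 208, x1_4 = 160, y1_4 = 264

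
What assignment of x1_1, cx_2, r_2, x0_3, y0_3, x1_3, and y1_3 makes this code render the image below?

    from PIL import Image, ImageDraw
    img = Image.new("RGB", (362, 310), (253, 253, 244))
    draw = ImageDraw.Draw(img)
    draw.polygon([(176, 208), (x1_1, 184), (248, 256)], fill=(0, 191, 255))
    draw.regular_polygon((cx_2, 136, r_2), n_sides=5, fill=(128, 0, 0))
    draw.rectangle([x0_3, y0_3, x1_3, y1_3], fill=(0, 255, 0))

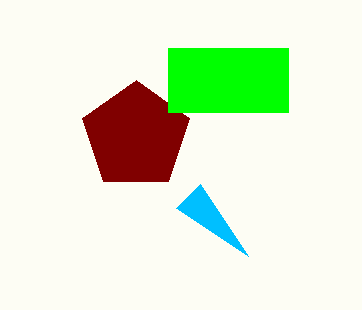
x1_1 = 200; cx_2 = 136; r_2 = 56; x0_3 = 168; y0_3 = 48; x1_3 = 288; y1_3 = 112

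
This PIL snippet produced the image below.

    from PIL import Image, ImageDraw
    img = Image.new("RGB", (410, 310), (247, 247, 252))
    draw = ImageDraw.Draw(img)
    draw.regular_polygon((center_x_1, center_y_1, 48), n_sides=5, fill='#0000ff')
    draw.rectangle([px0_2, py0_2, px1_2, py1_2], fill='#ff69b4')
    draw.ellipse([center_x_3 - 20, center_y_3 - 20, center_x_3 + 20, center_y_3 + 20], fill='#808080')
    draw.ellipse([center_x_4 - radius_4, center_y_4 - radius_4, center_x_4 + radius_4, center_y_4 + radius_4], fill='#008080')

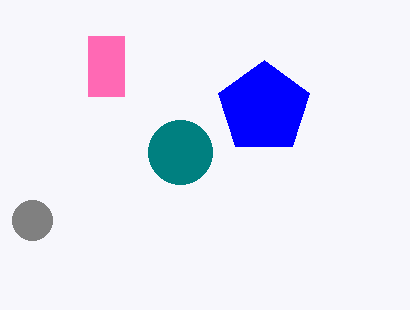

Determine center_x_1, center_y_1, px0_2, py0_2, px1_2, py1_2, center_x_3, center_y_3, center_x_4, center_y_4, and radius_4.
center_x_1 = 264; center_y_1 = 108; px0_2 = 88; py0_2 = 36; px1_2 = 124; py1_2 = 96; center_x_3 = 32; center_y_3 = 220; center_x_4 = 180; center_y_4 = 152; radius_4 = 32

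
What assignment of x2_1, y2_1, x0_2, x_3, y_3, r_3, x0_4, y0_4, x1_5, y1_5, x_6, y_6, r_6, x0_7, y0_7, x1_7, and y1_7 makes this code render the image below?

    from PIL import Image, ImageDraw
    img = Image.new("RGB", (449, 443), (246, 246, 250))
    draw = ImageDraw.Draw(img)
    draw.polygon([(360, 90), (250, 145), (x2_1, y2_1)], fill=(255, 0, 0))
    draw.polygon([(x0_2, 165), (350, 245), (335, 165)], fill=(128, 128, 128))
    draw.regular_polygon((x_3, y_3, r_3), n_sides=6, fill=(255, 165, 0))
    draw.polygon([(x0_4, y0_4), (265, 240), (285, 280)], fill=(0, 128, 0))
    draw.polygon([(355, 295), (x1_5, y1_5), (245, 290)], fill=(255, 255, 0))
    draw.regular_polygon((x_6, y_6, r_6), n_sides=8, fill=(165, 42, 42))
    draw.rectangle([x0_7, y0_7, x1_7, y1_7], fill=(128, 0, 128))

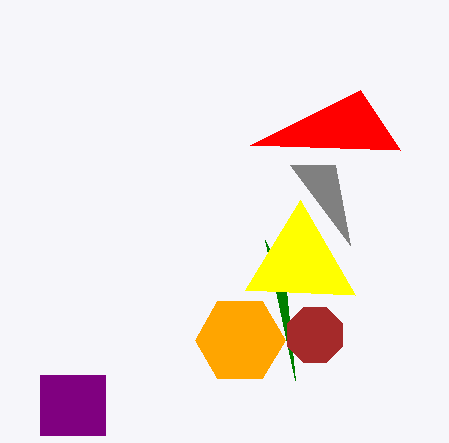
x2_1 = 400, y2_1 = 150, x0_2 = 290, x_3 = 240, y_3 = 340, r_3 = 45, x0_4 = 295, y0_4 = 380, x1_5 = 300, y1_5 = 200, x_6 = 315, y_6 = 335, r_6 = 30, x0_7 = 40, y0_7 = 375, x1_7 = 105, y1_7 = 435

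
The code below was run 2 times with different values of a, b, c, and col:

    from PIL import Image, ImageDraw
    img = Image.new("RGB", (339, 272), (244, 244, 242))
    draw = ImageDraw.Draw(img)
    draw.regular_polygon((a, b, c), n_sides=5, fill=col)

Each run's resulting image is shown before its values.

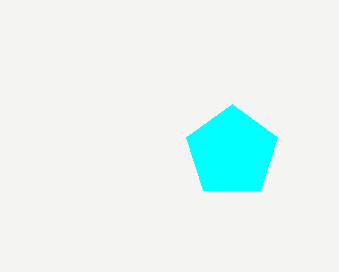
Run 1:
a = 232
b = 152
c = 48
col = 'cyan'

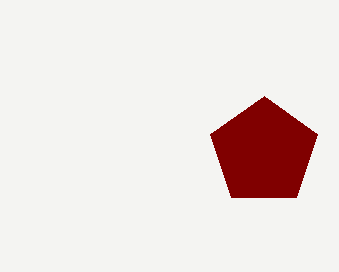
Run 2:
a = 264, b = 152, c = 56, col = 'maroon'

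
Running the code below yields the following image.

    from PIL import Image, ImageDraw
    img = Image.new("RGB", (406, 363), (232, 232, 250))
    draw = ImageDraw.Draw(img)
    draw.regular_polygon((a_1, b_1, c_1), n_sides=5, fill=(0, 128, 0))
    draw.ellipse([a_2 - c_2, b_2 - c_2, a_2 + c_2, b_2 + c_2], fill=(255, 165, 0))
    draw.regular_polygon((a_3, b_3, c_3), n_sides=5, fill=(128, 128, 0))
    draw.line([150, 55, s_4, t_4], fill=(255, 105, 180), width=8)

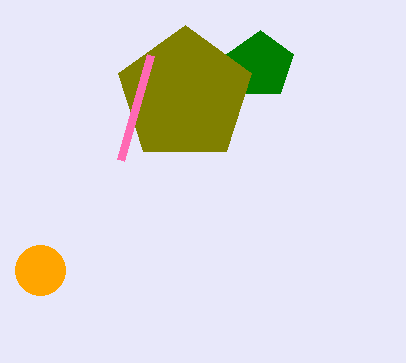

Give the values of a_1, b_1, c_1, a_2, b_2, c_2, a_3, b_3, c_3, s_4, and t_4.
a_1 = 260; b_1 = 65; c_1 = 35; a_2 = 40; b_2 = 270; c_2 = 25; a_3 = 185; b_3 = 95; c_3 = 70; s_4 = 120; t_4 = 160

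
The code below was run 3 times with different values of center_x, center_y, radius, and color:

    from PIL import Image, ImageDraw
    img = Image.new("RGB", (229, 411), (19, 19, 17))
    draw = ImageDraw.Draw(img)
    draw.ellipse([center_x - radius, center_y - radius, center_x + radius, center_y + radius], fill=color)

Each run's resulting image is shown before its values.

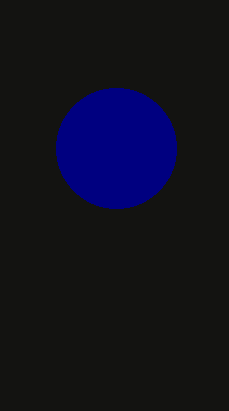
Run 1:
center_x = 116; center_y = 148; radius = 60; color = 'navy'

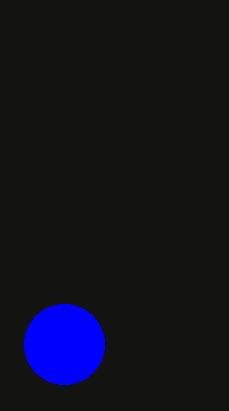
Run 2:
center_x = 64; center_y = 344; radius = 40; color = 'blue'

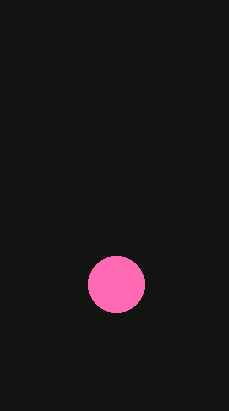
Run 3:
center_x = 116
center_y = 284
radius = 28
color = 'hotpink'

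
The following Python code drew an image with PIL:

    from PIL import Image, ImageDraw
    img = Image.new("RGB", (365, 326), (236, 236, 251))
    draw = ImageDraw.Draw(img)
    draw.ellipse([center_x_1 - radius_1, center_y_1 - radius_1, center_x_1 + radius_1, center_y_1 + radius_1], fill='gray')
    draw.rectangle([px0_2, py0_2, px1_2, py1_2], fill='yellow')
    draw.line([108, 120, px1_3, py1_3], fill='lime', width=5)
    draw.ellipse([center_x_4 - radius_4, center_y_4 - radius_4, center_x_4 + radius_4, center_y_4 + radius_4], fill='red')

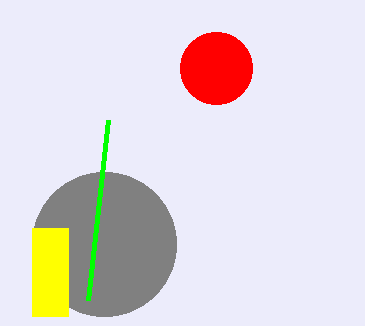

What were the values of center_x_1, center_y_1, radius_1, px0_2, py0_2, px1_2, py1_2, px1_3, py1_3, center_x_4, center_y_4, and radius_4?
center_x_1 = 104
center_y_1 = 244
radius_1 = 72
px0_2 = 32
py0_2 = 228
px1_2 = 68
py1_2 = 316
px1_3 = 88
py1_3 = 300
center_x_4 = 216
center_y_4 = 68
radius_4 = 36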